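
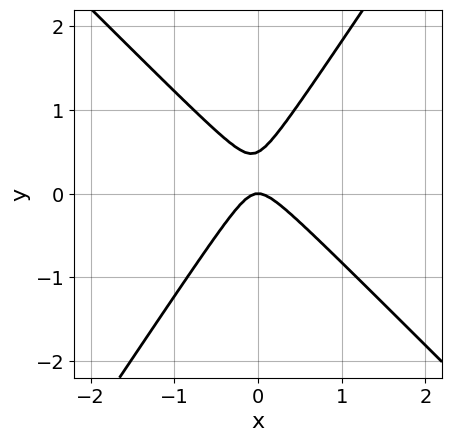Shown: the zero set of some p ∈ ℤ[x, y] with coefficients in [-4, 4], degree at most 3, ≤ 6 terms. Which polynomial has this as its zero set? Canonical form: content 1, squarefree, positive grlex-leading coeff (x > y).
3*x^2 + x*y - 2*y^2 + y

(a) Degree: no degree-1 curve has this shape, so deg p = 2.
(b) Checking where it meets the axes: it crosses the x-axis at the gridline x = 0; one y-axis crossing is at y = 0.
(c) Matching integer coefficients to the picture gives p.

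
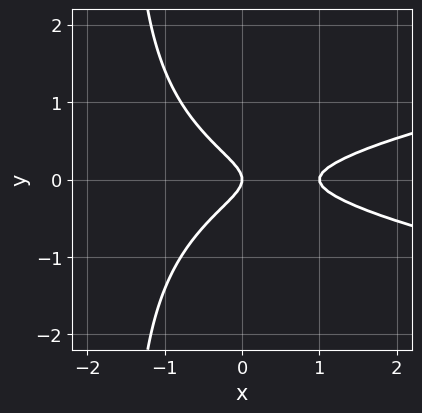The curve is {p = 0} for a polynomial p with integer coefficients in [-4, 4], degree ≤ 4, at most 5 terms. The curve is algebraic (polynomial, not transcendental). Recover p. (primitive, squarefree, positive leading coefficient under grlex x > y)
2*x*y^2 - x^2 + 3*y^2 + x

(a) deg p = 3. No degree-2 curve has this shape.
(b) Symmetries: mirror symmetry y ↦ −y ⇒ only even powers of y.
(c) Checking where it meets the axes: among the integer gridlines, it crosses the x-axis at x ∈ {0, 1}; it meets the y-axis at y = 0 (among the integer gridlines).
(d) Solving for integer coefficients yields p as stated.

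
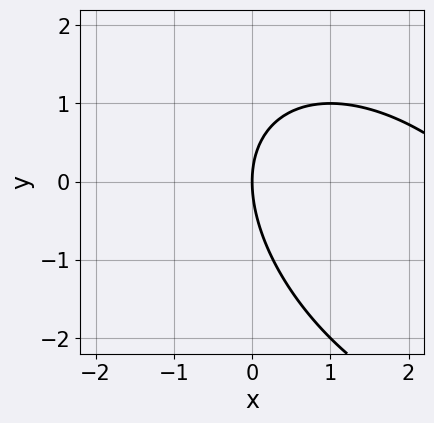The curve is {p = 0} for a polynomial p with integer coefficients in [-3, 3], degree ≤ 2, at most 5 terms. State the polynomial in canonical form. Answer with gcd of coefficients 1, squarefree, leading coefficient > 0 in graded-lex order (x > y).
x^2 + x*y + y^2 - 3*x

(a) deg p = 2. A generic line meets the curve in up to 2 points.
(b) From the visible intercepts: one x-axis crossing is at x = 0; it crosses the y-axis at the gridline y = 0.
(c) These observations pin down the coefficients.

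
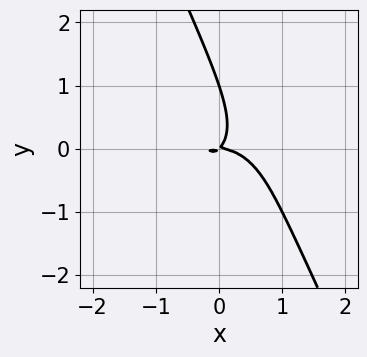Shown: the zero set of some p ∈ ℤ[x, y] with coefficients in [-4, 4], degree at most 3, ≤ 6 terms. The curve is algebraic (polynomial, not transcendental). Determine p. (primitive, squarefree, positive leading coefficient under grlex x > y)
First, the degree is 3 — a generic line meets the curve in up to 3 points.
Next, against the integer gridlines: it meets the x-axis at x = 0 (among the integer gridlines); the y-axis gridline crossings are at y ∈ {0, 1}.
Finally, solving for integer coefficients yields p as stated.

x^3 + 2*x*y^2 + y^3 + x*y - y^2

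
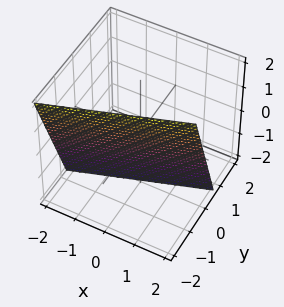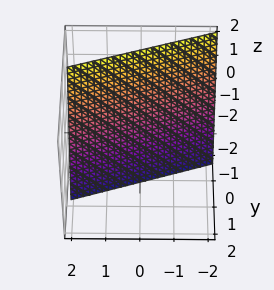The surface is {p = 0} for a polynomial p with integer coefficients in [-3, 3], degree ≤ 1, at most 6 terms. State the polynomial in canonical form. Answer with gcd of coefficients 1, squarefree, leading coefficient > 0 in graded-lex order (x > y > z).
x - 3*y - z - 2

(a) deg p = 1. Every cross-section is a straight line — this is a plane.
(b) From the visible intercepts: one x-axis crossing is at x = 2; it meets the z-axis at z = -2 (among the integer gridlines).
(c) Together with the visible shape, these determine p as stated.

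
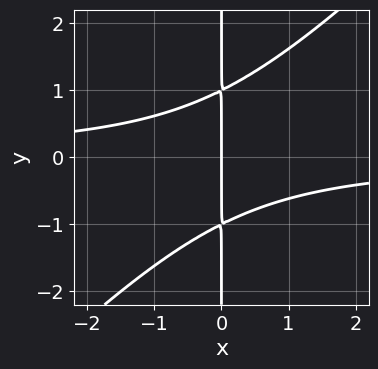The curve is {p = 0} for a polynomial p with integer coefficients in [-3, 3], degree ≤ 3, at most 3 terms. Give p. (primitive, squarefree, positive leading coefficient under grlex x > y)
(a) The degree is 3 — no degree-2 curve has this shape.
(b) From the axis intercepts and sections: the visible y-axis segment lies entirely on the curve; one x-axis crossing is at x = 0.
(c) Putting this together gives p.

x^2*y - x*y^2 + x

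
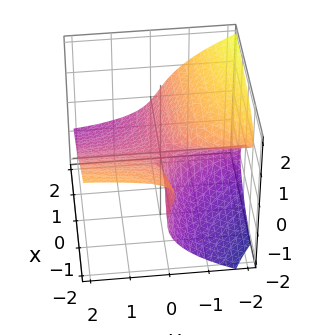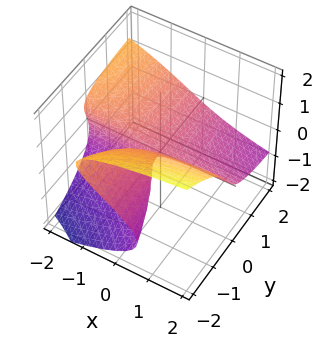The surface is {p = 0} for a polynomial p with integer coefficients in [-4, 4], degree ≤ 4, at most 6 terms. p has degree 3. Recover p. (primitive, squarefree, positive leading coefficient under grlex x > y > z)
deg p = 3.
From the visible intercepts: the visible y-axis segment lies entirely on the surface; it meets the z-axis at z = 0 (among the integer gridlines).
The integer polynomial consistent with all of this is the stated p.

2*z^3 + 2*x*y + x*z + 3*y*z + z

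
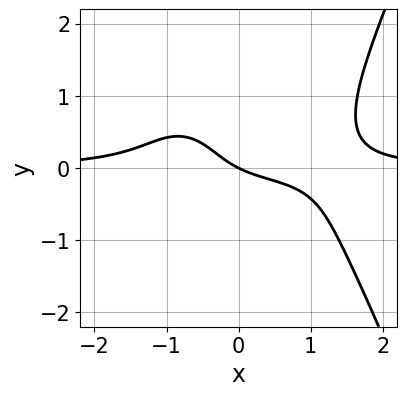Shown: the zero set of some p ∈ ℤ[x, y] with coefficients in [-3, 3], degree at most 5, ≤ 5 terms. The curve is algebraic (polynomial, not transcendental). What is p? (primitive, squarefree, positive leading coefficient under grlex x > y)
2*x^3*y - 2*y^3 - 2*x*y - x - 2*y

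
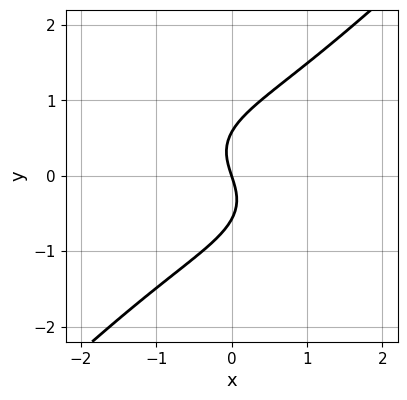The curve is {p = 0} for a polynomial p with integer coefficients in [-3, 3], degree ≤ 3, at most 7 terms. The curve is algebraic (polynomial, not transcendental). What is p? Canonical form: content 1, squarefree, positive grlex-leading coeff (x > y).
(a) Degree: a generic line meets the curve in up to 3 points, so deg p = 3.
(b) Against the integer gridlines: it crosses the y-axis at the gridline y = 0; one x-axis crossing is at x = 0.
(c) The integer polynomial consistent with all of this is the stated p.

x^3 + 2*x*y^2 - 3*y^3 + 3*x + y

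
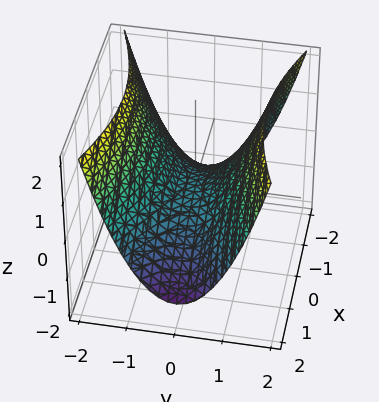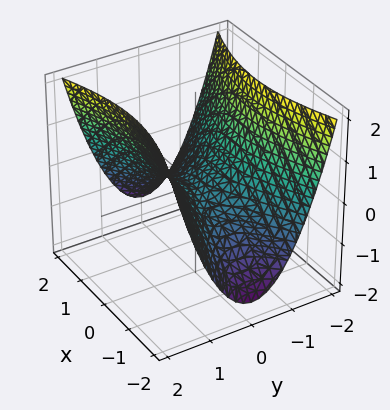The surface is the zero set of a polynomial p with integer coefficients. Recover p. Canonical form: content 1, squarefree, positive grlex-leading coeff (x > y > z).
First, degree: a hyperbolic paraboloid; a quadric, so deg p = 2.
Next, symmetries: it's symmetric under x → −x, forcing even powers of x; the y ↦ −y reflection is a symmetry, so y appears only in even powers.
Then, checking where it meets the axes: it crosses the z-axis at the gridline z = 0; it meets the x-axis at x = 0 (among the integer gridlines); it meets the y-axis at y = 0 (among the integer gridlines).
Finally, the integer polynomial consistent with all of this is the stated p.

x^2 - 3*y^2 + 3*z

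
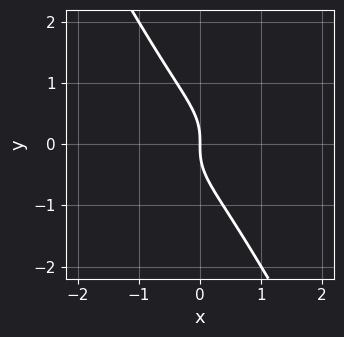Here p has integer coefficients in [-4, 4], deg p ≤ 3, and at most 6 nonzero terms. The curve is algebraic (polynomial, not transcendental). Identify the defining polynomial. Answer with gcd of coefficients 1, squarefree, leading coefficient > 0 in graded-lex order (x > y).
2*x^3 + 3*x*y^2 + 2*y^3 + 2*x

Degree: no degree-2 curve has this shape, so deg p = 3.
Against the integer gridlines: it meets the y-axis at y = 0 (among the integer gridlines); it crosses the x-axis at the gridline x = 0.
Matching integer coefficients to the picture gives p.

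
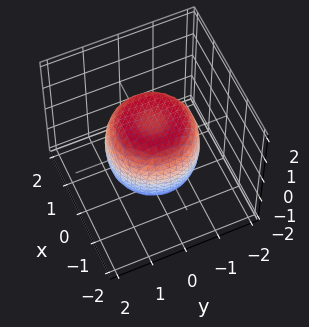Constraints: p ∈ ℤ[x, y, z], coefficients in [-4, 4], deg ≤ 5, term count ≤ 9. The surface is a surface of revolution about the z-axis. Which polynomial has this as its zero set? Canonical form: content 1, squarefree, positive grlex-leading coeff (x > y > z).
x^4 + 2*x^2*y^2 + y^4 - x^2 - y^2 + z^2 - 1

The degree is 4 — no degree-3 surface has this shape.
By symmetry, every cross-section ⟂ z is a circle, so x, y appear only via x² + y².
Reading off the gridlines: a circular section at z = 0 has radius between 1 and 2; among the integer gridlines, it crosses the z-axis at z ∈ {-1, 1}.
The integer polynomial consistent with all of this is the stated p.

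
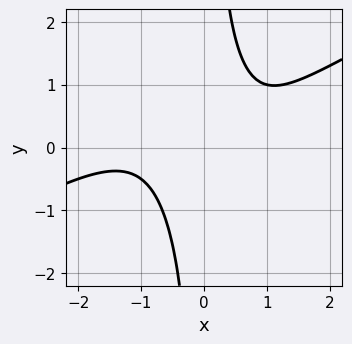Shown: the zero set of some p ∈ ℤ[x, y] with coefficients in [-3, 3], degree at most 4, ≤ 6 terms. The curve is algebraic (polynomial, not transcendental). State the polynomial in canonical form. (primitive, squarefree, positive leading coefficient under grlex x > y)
First, deg p = 4.
Next, from the visible intercepts: it misses every integer gridline on the x-axis; it misses every integer gridline on the y-axis.
Finally, assembling these constraints gives the stated polynomial.

x^4 - 2*x^3*y + x^3 - 2*x*y + 2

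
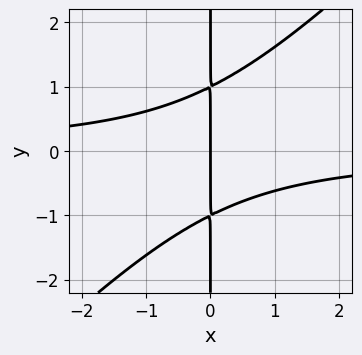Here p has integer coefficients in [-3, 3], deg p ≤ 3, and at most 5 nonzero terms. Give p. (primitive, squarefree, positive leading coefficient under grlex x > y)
The degree is 3 — a generic line meets the curve in up to 3 points.
From the axis intercepts and sections: it crosses the x-axis at the gridline x = 0; the visible y-axis segment lies entirely on the curve.
Assembling these constraints gives the stated polynomial.

x^2*y - x*y^2 + x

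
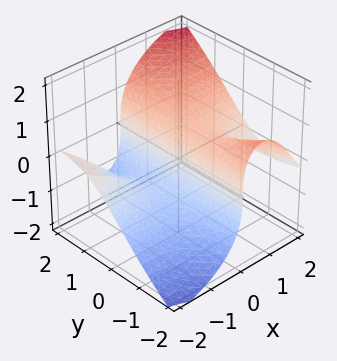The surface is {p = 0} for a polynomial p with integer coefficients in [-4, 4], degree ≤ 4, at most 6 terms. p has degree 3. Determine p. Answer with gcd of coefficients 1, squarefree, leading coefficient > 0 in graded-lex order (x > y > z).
3*x^2*y - 3*x^2*z + 2*x*y^2 - 2*z^3 + 3*x

(a) Degree: the shape is more complex than any degree-2 surface, so deg p = 3.
(b) Reading off the gridlines: every point of the y-axis in the box is on the surface; it meets the z-axis at z = 0 (among the integer gridlines); one x-axis crossing is at x = 0.
(c) Putting this together gives p.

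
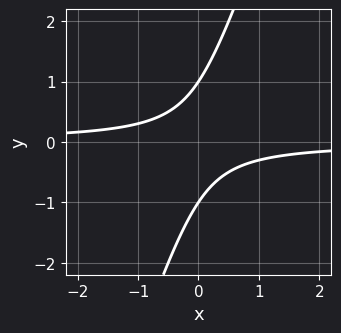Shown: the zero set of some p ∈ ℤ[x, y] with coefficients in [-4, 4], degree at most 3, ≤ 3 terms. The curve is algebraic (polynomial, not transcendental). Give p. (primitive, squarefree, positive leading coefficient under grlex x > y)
3*x*y - y^2 + 1

(a) The degree is 2 — no degree-1 curve has this shape.
(b) Against the integer gridlines: the curve avoids every integer x-axis point in the box; the y-axis gridline crossings are at y ∈ {-1, 1}.
(c) Matching integer coefficients to the picture gives p.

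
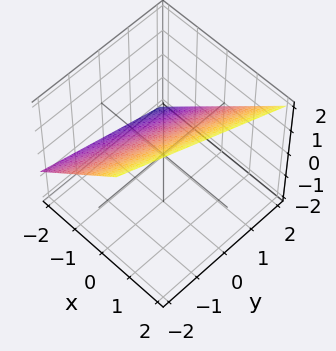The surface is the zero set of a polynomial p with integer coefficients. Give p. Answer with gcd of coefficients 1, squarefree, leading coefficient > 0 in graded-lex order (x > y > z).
Degree: the surface is flat (a plane), so deg p = 1.
Checking where it meets the axes: one y-axis crossing is at y = 2.
Putting this together gives p.

3*x - y - 3*z + 2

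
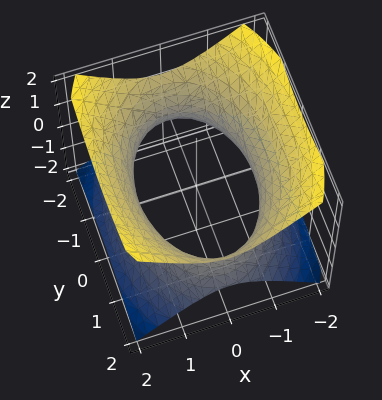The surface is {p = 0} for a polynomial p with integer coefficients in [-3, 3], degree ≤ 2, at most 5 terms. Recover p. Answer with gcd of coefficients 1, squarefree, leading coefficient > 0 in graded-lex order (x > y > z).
2*x^2 + y^2 - 2*z^2 - 3

Degree: one connected sheet with a waist; a quadric, so deg p = 2.
Symmetries: mirror symmetry y ↦ −y ⇒ only even powers of y; it's symmetric under x → −x, forcing even powers of x; mirror symmetry z ↦ −z ⇒ only even powers of z.
Checking where it meets the axes: no z-intercept at any integer in the box.
The integer polynomial consistent with all of this is the stated p.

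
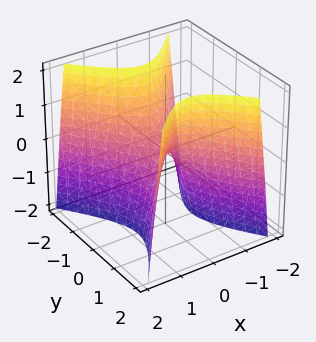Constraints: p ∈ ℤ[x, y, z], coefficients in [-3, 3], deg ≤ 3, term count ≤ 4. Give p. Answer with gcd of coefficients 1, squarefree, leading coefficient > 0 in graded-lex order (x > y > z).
3*x^2 - 2*y^2 + z

First, degree: a hyperbolic paraboloid; a quadric, so deg p = 2.
Then, symmetries: it's symmetric under x → −x, forcing even powers of x; the y ↦ −y reflection is a symmetry, so y appears only in even powers.
Then, against the integer gridlines: it meets the y-axis at y = 0 (among the integer gridlines); one z-axis crossing is at z = 0; it meets the x-axis at x = 0 (among the integer gridlines).
Finally, together with the visible shape, these determine p as stated.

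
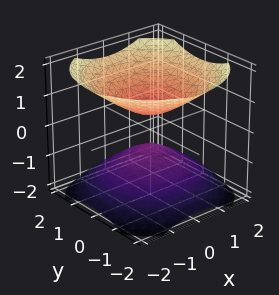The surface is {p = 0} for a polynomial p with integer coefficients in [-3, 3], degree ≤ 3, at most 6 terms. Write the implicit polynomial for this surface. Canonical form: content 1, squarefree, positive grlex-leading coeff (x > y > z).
I count 2 distinct pieces. Treating them together as one polynomial.
The degree is 2 — two sheets facing apart; a quadric.
Symmetries: it's symmetric under z → −z, forcing even powers of z; every cross-section ⟂ z is a circle, so x, y appear only via x² + y².
Reading off the gridlines: the surface avoids every integer x-axis point in the box; a circular section at z = -1 has radius exactly 1; the surface avoids every integer y-axis point in the box.
The integer polynomial consistent with all of this is the stated p.

2*x^2 + 2*y^2 - 3*z^2 + 1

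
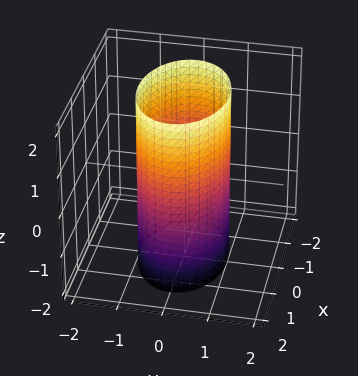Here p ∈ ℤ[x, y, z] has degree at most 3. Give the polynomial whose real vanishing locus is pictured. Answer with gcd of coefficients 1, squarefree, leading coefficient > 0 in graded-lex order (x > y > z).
x^2 + 2*y^2 - 2

First, degree: constant cross-section along one axis; a quadric, so deg p = 2.
Then, symmetries: mirror symmetry x ↦ −x ⇒ only even powers of x; the z ↦ −z reflection is a symmetry, so z appears only in even powers; mirror symmetry y ↦ −y ⇒ only even powers of y.
Next, observable constraints: the surface avoids every integer z-axis point in the box; the y-axis gridline crossings are at y ∈ {-1, 1}.
Finally, these observations pin down the coefficients.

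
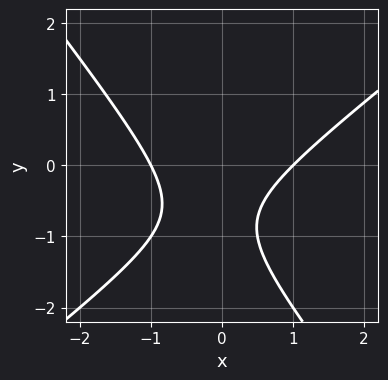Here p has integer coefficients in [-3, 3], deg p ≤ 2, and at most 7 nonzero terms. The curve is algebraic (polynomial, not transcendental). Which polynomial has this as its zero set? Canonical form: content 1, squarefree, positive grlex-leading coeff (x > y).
1. The degree is 2 — the shape is more complex than any degree-1 curve.
2. From the axis intercepts and sections: the x-axis gridline crossings are at x ∈ {-1, 1}; no y-intercept at any integer in the box.
3. The integer polynomial consistent with all of this is the stated p.

2*x^2 - x*y - 2*y^2 - 3*y - 2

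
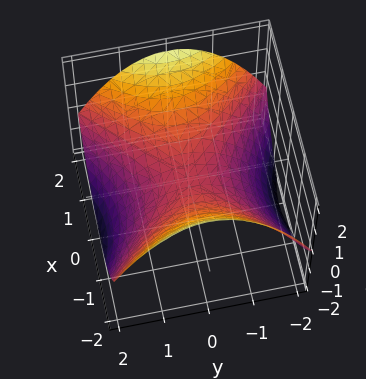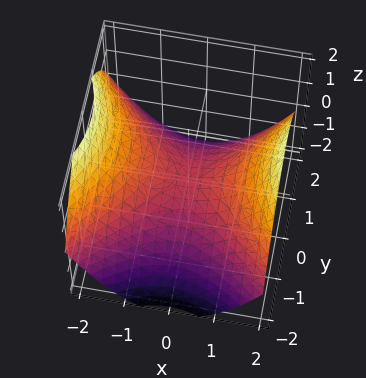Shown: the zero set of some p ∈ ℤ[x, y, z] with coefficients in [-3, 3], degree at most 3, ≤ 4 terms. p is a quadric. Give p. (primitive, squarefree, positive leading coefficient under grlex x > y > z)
x^2 - y^2 - 2*z

1. Degree: a hyperbolic paraboloid; a quadric, so deg p = 2.
2. Symmetries: mirror symmetry x ↦ −x ⇒ only even powers of x; the y ↦ −y reflection is a symmetry, so y appears only in even powers.
3. Against the integer gridlines: it crosses the x-axis at the gridline x = 0; it crosses the y-axis at the gridline y = 0; it meets the z-axis at z = 0 (among the integer gridlines).
4. These observations pin down the coefficients.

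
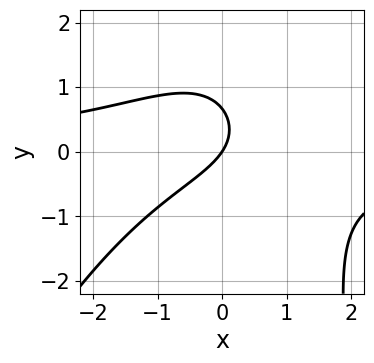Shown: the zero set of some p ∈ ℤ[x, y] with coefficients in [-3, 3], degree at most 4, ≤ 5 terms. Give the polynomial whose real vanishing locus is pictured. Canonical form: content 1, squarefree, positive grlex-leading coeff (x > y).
2*x^2*y - x*y^2 + 3*y^2 + 3*x - 2*y

deg p = 3.
Observable constraints: it crosses the x-axis at the gridline x = 0; it crosses the y-axis at the gridline y = 0.
These observations pin down the coefficients.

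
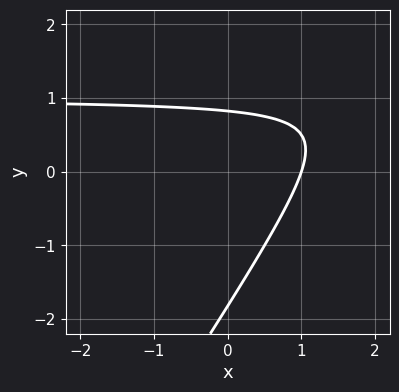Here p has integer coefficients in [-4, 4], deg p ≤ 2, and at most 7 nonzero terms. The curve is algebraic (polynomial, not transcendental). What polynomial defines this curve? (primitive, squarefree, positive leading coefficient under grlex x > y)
3*x*y - 2*y^2 - 3*x - 2*y + 3

1. Degree: the shape is more complex than any degree-1 curve, so deg p = 2.
2. Reading off the gridlines: it crosses the x-axis at the gridline x = 1.
3. These observations pin down the coefficients.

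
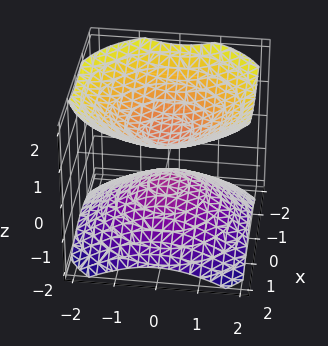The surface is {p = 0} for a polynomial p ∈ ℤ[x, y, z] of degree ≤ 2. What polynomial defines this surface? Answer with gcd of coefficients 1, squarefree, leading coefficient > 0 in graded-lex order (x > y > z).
2*x^2 + 2*y^2 - 3*z^2 + 1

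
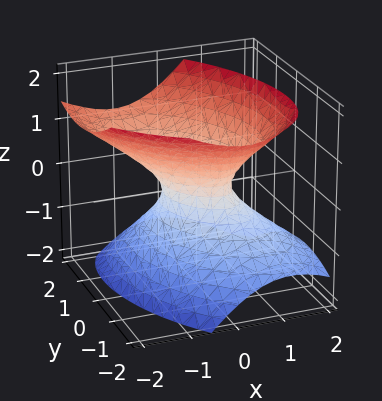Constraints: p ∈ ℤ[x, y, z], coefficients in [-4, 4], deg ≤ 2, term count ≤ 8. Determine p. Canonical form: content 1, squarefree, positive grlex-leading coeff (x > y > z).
3*x^2 + 2*x*y + 2*x*z + 2*y^2 - 3*z^2 - 1

First, the degree is 2 — no degree-1 surface has this shape.
Then, checking where it meets the axes: it misses every integer gridline on the z-axis.
Finally, putting this together gives p.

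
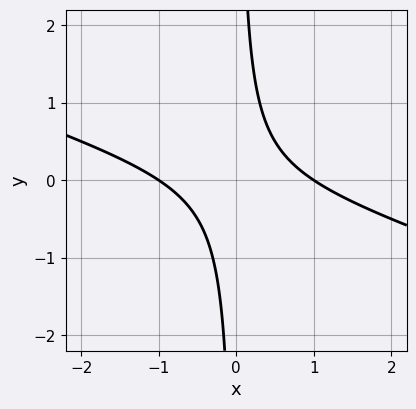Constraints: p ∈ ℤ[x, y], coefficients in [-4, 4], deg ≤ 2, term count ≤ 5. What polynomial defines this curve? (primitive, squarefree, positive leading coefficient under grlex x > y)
1. deg p = 2. The shape is more complex than any degree-1 curve.
2. From the visible intercepts: the x-axis gridline crossings are at x ∈ {-1, 1}; it misses every integer gridline on the y-axis.
3. Solving for integer coefficients yields p as stated.

x^2 + 3*x*y - 1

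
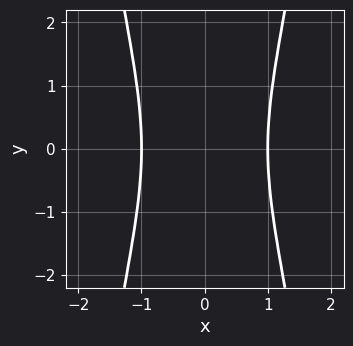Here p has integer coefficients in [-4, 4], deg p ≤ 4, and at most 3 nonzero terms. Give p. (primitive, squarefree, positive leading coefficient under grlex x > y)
Degree: a generic line meets the curve in up to 4 points, so deg p = 4.
Symmetries: the x ↦ −x reflection is a symmetry, so x appears only in even powers; mirror symmetry y ↦ −y ⇒ only even powers of y.
From the visible intercepts: the curve avoids every integer y-axis point in the box; among the integer gridlines, it crosses the x-axis at x ∈ {-1, 1}.
The integer polynomial consistent with all of this is the stated p.

3*x^4 - y^2 - 3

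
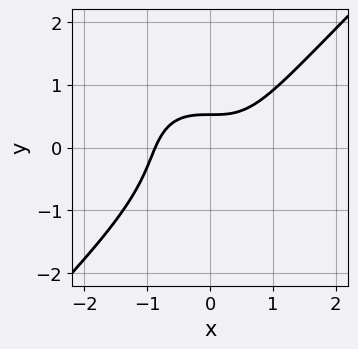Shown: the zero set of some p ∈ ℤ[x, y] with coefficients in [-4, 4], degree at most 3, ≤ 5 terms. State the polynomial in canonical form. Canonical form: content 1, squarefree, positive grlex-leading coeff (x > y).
1. Degree: a generic line meets the curve in up to 3 points, so deg p = 3.
2. Solving for integer coefficients yields p as stated.

3*x^3 - 3*y^3 - 3*y + 2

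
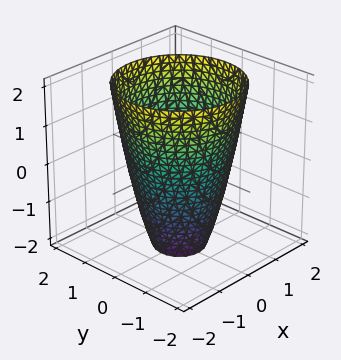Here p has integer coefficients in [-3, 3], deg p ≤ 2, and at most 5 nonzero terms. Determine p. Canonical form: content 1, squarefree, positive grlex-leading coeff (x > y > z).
2*x^2 + 2*y^2 - z - 3

First, deg p = 2.
Then, symmetry: the surface is invariant under rotation about z: p = q(x² + y², z).
Next, from the axis intercepts and sections: a circular section at z = 1 has radius between 1 and 2; it misses every integer gridline on the z-axis.
Finally, these observations pin down the coefficients.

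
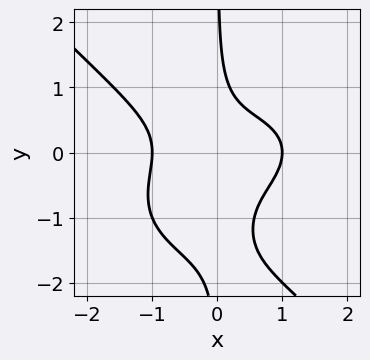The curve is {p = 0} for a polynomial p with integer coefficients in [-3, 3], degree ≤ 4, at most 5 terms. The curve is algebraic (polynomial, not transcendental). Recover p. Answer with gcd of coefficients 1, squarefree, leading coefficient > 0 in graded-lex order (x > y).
x^4 + x^2*y^2 + 2*x*y^3 + 3*x*y^2 - 1

1. deg p = 4.
2. Reading off the gridlines: the curve avoids every integer y-axis point in the box; among the integer gridlines, it crosses the x-axis at x ∈ {-1, 1}.
3. Matching integer coefficients to the picture gives p.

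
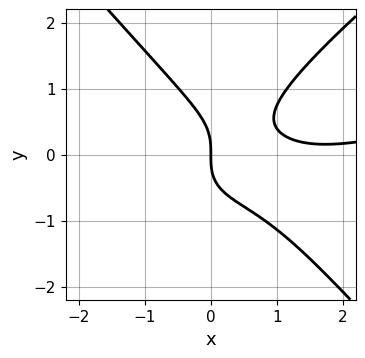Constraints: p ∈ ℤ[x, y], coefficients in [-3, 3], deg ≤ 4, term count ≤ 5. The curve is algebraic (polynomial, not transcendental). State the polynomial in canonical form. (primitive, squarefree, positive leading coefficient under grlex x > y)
x^3 - 3*x^2*y + 3*y^3 - 3*x^2 + 3*x

First, the degree is 3 — a generic line meets the curve in up to 3 points.
Next, from the visible intercepts: it meets the x-axis at x = 0 (among the integer gridlines); one y-axis crossing is at y = 0.
Finally, matching integer coefficients to the picture gives p.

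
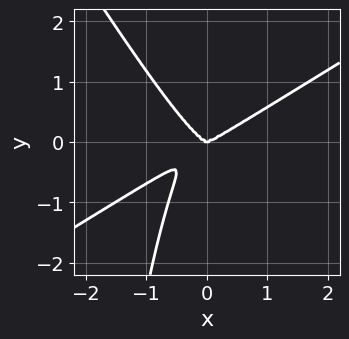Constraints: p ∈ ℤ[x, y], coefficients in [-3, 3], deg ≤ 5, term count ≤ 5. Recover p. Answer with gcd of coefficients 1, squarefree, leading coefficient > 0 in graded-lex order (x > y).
1. deg p = 4.
2. Observable constraints: it meets the y-axis at y = 0 (among the integer gridlines); it meets the x-axis at x = 0 (among the integer gridlines).
3. These observations pin down the coefficients.

2*x^4 - 2*x^3*y - 2*x^2*y^2 - y^3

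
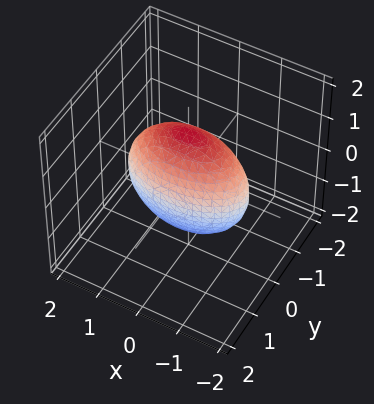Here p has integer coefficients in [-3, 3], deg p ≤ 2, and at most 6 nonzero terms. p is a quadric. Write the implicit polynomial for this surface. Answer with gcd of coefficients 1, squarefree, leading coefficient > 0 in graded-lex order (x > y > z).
First, deg p = 2.
Next, symmetries: it's symmetric under z → −z, forcing even powers of z; mirror symmetry x ↦ −x ⇒ only even powers of x; the y ↦ −y reflection is a symmetry, so y appears only in even powers.
Finally, fitting integer coefficients to these (and the overall shape) gives p.

x^2 + 3*y^2 + z^2 - 2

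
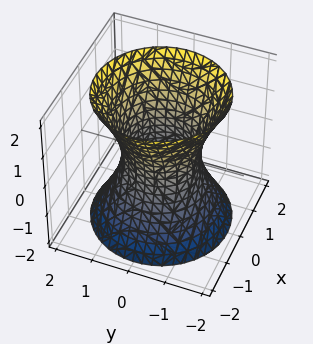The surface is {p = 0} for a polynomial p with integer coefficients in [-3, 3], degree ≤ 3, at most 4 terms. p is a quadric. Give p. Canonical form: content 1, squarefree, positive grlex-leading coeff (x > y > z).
2*x^2 + 2*y^2 - z^2 - 2

1. deg p = 2.
2. Symmetries: it's symmetric under z → −z, forcing even powers of z; rotational symmetry about the z-axis ⇒ p depends on x, y only through x² + y².
3. From the axis intercepts and sections: the y-axis gridline crossings are at y ∈ {-1, 1}; the surface avoids every integer z-axis point in the box; the x-axis gridline crossings are at x ∈ {-1, 1}; a circular section at z = 1 has radius between 1 and 2.
4. Assembling these constraints gives the stated polynomial.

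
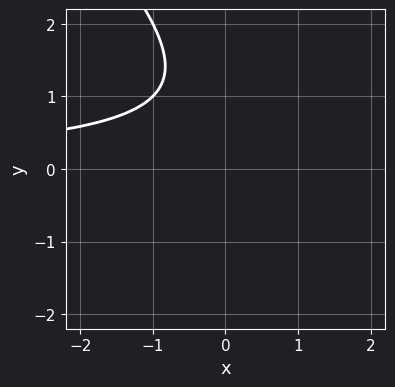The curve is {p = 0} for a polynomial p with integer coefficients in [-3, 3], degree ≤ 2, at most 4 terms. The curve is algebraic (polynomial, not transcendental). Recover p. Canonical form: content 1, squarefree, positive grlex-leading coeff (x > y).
(a) deg p = 2. A generic line meets the curve in up to 2 points.
(b) Reading off the gridlines: it misses every integer gridline on the x-axis; the curve avoids every integer y-axis point in the box.
(c) Putting this together gives p.

x*y + y^2 - 2*y + 2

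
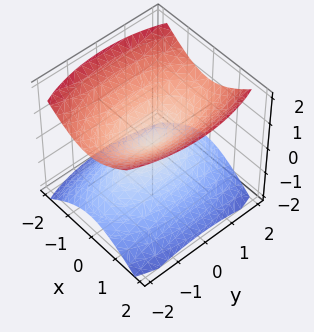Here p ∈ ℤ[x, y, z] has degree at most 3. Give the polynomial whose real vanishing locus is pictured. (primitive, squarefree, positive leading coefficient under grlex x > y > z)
3*x^2 + y^2 - 3*z^2

The picture has 2 separate pieces. They look like related sheets of one shape, so recover p as a whole.
deg p = 2. Two nappes meeting at a single point; a quadric.
Symmetries: mirror symmetry z ↦ −z ⇒ only even powers of z; the y ↦ −y reflection is a symmetry, so y appears only in even powers; the x ↦ −x reflection is a symmetry, so x appears only in even powers.
Against the integer gridlines: it crosses the z-axis at the gridline z = 0; it crosses the x-axis at the gridline x = 0; it meets the y-axis at y = 0 (among the integer gridlines).
The integer polynomial consistent with all of this is the stated p.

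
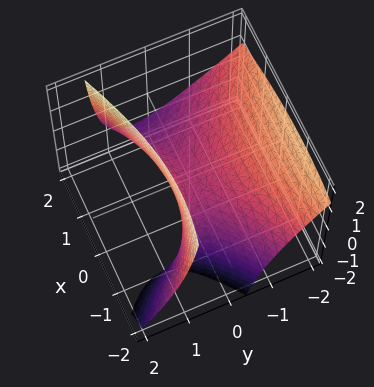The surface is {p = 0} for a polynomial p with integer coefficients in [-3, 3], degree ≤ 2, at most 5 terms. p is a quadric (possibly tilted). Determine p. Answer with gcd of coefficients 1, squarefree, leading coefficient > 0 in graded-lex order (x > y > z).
x^2 + x*z - 3*y^2 - 3*y*z + 3*z

deg p = 2. No degree-1 surface has this shape.
From the visible intercepts: it meets the y-axis at y = 0 (among the integer gridlines); it crosses the z-axis at the gridline z = 0.
These observations pin down the coefficients.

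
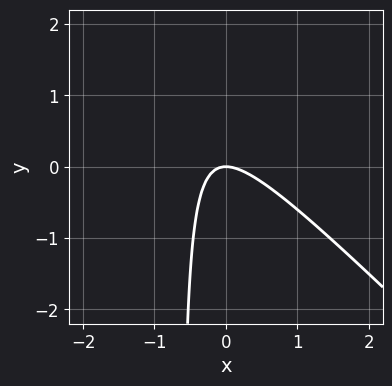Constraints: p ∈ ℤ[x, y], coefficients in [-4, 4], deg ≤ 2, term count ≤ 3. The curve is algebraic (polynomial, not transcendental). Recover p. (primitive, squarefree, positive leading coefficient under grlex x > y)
First, the degree is 2 — the shape is more complex than any degree-1 curve.
Next, reading off the gridlines: it crosses the x-axis at the gridline x = 0; it meets the y-axis at y = 0 (among the integer gridlines).
Finally, fitting integer coefficients to these (and the overall shape) gives p.

3*x^2 + 3*x*y + 2*y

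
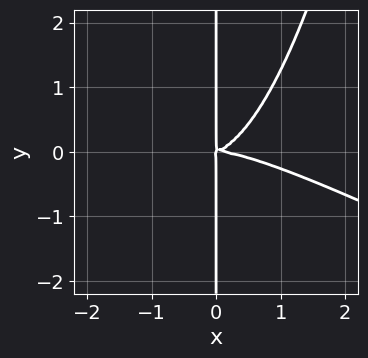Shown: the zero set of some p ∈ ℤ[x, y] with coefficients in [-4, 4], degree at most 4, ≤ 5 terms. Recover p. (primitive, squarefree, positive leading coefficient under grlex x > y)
(a) The degree is 4 — no degree-3 curve has this shape.
(b) Against the integer gridlines: every point of the y-axis in the box is on the curve.
(c) Together with the visible shape, these determine p as stated.

x^4 + 2*x^3*y + x^2*y - 3*x*y^2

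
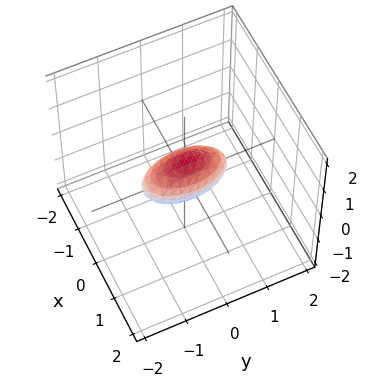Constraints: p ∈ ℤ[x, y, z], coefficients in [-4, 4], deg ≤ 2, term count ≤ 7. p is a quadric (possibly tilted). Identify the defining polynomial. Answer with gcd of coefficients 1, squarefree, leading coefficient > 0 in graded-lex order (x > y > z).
3*x^2 - x*z + y^2 + 2*z^2 - 1

deg p = 2.
Observable constraints: among the integer gridlines, it crosses the y-axis at y ∈ {-1, 1}.
Together with the visible shape, these determine p as stated.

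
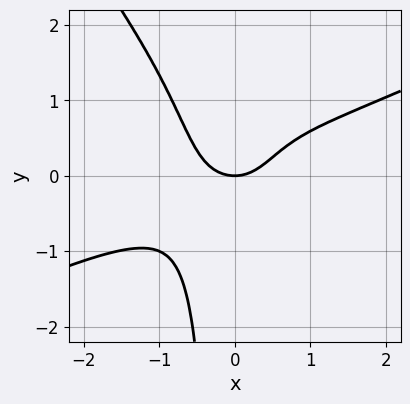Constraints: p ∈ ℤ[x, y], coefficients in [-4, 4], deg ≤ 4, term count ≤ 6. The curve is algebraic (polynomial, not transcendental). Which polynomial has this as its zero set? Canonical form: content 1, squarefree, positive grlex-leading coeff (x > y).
2*x^4 - 3*x^3*y - 3*x^2*y^2 + 2*x^2 - 2*y

1. Degree: no degree-3 curve has this shape, so deg p = 4.
2. Reading off the gridlines: one y-axis crossing is at y = 0; it crosses the x-axis at the gridline x = 0.
3. These observations pin down the coefficients.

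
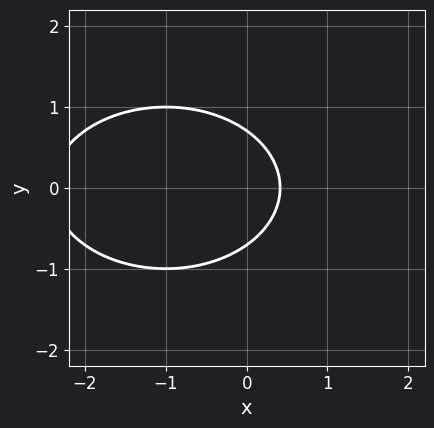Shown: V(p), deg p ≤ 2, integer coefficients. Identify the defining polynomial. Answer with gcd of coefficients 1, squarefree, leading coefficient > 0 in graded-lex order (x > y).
x^2 + 2*y^2 + 2*x - 1

First, deg p = 2.
Then, symmetries: it's symmetric under y → −y, forcing even powers of y.
Finally, together with the visible shape, these determine p as stated.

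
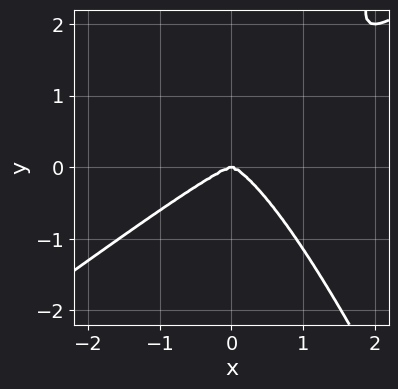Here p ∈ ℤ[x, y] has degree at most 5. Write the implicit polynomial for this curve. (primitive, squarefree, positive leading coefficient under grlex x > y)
2*x^4 - 2*x^3*y - x^2*y^2 + 2*y^3

Degree: no degree-3 curve has this shape, so deg p = 4.
From the visible intercepts: it crosses the y-axis at the gridline y = 0; it meets the x-axis at x = 0 (among the integer gridlines).
These observations pin down the coefficients.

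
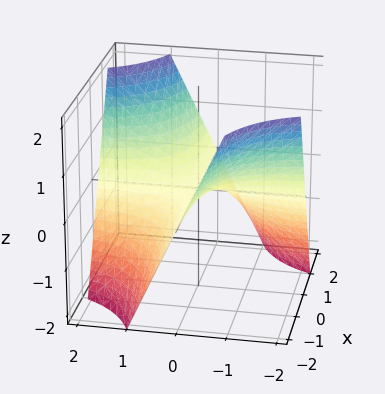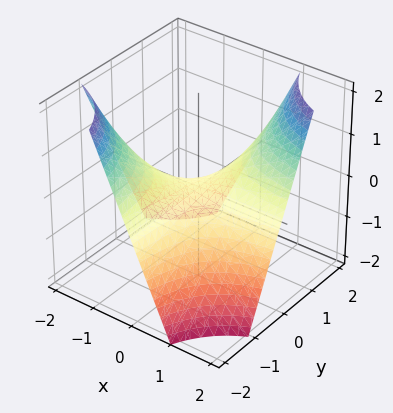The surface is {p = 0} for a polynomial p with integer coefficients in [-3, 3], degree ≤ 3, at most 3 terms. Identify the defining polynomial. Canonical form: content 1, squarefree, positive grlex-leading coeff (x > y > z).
(a) The degree is 2 — a hyperbolic paraboloid; a quadric.
(b) Observable constraints: the visible y-axis segment lies entirely on the surface; the visible x-axis segment lies entirely on the surface; it meets the z-axis at z = 0 (among the integer gridlines).
(c) Fitting integer coefficients to these (and the overall shape) gives p.

x*y - z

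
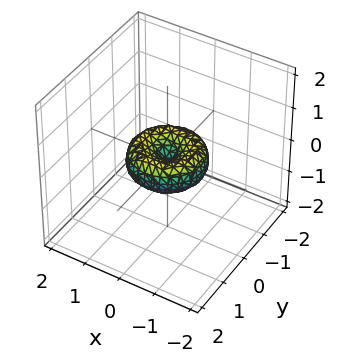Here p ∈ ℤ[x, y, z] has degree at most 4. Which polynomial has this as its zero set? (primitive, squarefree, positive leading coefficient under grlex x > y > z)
2*x^4 + 4*x^2*y^2 + 2*y^4 - 2*x^2 - 2*y^2 + 3*z^2

1. The degree is 4 — a generic line meets the surface in up to 4 points.
2. Symmetries: every cross-section ⟂ z is a circle, so x, y appear only via x² + y².
3. From the axis intercepts and sections: a circular section at z = 0 has radius exactly 1; it meets the z-axis at z = 0 (among the integer gridlines); the x-axis gridline crossings are at x ∈ {-1, 0, 1}; among the integer gridlines, it crosses the y-axis at y ∈ {-1, 0, 1}.
4. Solving for integer coefficients yields p as stated.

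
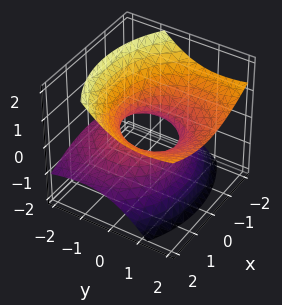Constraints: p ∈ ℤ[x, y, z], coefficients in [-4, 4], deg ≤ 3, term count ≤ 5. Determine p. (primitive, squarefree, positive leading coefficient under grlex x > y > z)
Degree: the shape is more complex than any degree-1 surface, so deg p = 2.
Observable constraints: the y-axis gridline crossings are at y ∈ {-1, 1}; no z-intercept at any integer in the box.
These observations pin down the coefficients. Check: (1, 0, 0) on the x-axis lies on the surface, and p(1, 0, 0) = 0. ✓

x^2 + y^2 - 2*y*z - 2*z^2 - 1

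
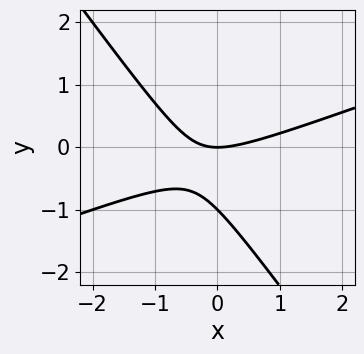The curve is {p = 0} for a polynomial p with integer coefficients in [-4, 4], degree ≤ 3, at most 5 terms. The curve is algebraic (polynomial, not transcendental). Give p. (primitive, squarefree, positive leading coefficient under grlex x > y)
x^2 - 2*x*y - 2*y^2 - 2*y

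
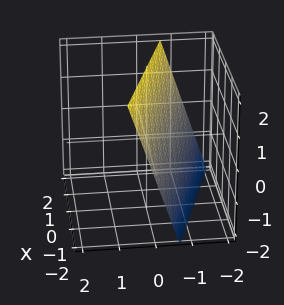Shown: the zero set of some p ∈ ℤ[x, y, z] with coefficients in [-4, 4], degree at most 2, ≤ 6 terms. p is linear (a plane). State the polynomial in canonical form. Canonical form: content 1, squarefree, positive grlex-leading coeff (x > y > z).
x + 3*y - z + 2

First, deg p = 1. Every cross-section is a straight line — this is a plane.
Then, reading off the gridlines: it meets the z-axis at z = 2 (among the integer gridlines); it meets the x-axis at x = -2 (among the integer gridlines).
Finally, together with the visible shape, these determine p as stated.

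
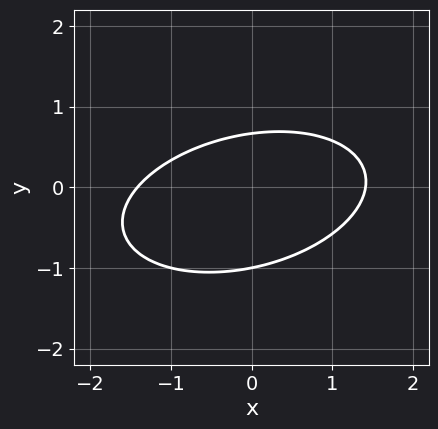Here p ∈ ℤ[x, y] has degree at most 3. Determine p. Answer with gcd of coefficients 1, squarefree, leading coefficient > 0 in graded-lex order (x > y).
x^2 - x*y + 3*y^2 + y - 2

1. Degree: the shape is more complex than any degree-1 curve, so deg p = 2.
2. Checking where it meets the axes: one y-axis crossing is at y = -1.
3. Matching integer coefficients to the picture gives p.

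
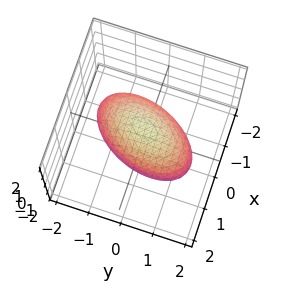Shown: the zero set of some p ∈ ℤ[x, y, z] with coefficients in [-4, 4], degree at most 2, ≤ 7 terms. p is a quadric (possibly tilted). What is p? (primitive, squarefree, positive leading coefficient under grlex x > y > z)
1. The degree is 2 — no degree-1 surface has this shape.
2. Reading off the gridlines: among the integer gridlines, it crosses the x-axis at x ∈ {-1, 1}; the z-axis gridline crossings are at z ∈ {-1, 1}.
3. Together with the visible shape, these determine p as stated.

2*x^2 - x*y + y^2 + 2*z^2 - 2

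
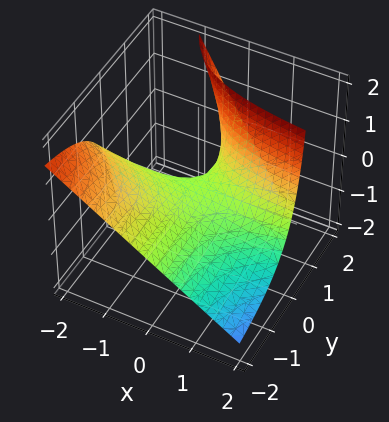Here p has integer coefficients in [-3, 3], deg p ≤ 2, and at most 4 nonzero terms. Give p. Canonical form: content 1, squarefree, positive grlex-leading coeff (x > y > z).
First, degree: a generic line meets the surface in up to 2 points, so deg p = 2.
Next, checking where it meets the axes: every point of the y-axis in the box is on the surface; it meets the z-axis at z = 0 (among the integer gridlines).
Finally, the integer polynomial consistent with all of this is the stated p.

x*y + y*z - z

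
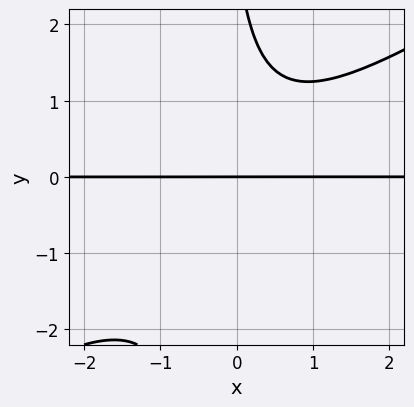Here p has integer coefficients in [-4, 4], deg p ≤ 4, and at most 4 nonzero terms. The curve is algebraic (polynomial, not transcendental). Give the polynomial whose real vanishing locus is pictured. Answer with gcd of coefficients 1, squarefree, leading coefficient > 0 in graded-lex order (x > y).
1. Degree: a generic line meets the curve in up to 3 points, so deg p = 3.
2. Checking where it meets the axes: one y-axis crossing is at y = 0; the visible x-axis segment lies entirely on the curve.
3. These observations pin down the coefficients.

2*x^2*y - 3*x*y^2 - y^2 + 3*y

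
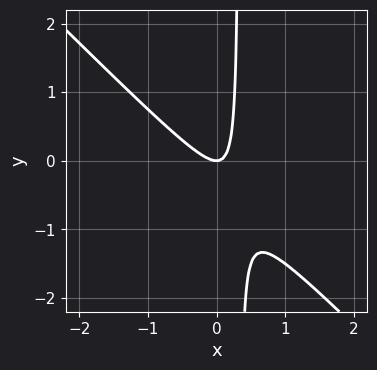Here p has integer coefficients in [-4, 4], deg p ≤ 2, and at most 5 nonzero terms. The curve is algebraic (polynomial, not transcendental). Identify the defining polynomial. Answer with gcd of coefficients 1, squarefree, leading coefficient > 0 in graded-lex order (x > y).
3*x^2 + 3*x*y - y

1. The degree is 2 — a generic line meets the curve in up to 2 points.
2. Checking where it meets the axes: it crosses the x-axis at the gridline x = 0; it crosses the y-axis at the gridline y = 0.
3. Assembling these constraints gives the stated polynomial.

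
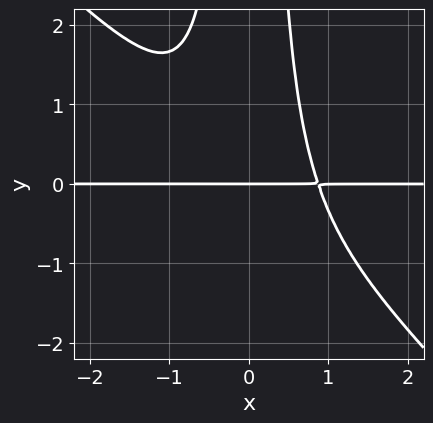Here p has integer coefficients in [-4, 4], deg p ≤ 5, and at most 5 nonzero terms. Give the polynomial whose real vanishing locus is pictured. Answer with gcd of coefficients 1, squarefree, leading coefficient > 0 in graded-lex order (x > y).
3*x^3*y + 3*x^2*y^2 - 2*y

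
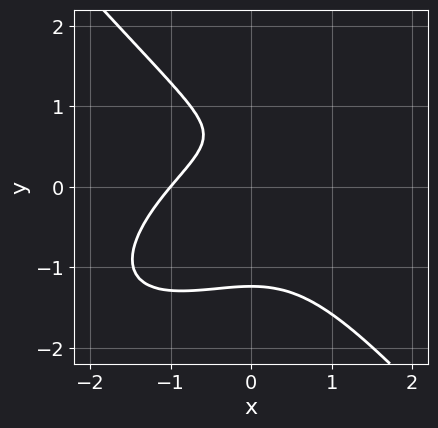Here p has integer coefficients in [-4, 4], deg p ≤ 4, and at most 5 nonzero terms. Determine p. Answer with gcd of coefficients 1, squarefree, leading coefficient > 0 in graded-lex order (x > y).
2*x^3 - 2*x^2*y + 3*y^3 - 3*y + 2

(a) deg p = 3. No degree-2 curve has this shape.
(b) Checking where it meets the axes: one x-axis crossing is at x = -1.
(c) Together with the visible shape, these determine p as stated.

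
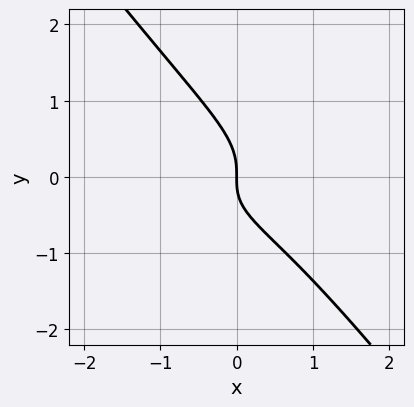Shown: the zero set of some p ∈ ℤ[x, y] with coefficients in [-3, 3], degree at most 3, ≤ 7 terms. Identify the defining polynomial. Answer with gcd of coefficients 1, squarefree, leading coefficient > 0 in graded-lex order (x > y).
x^2*y - 3*x*y^2 - 3*y^3 - x*y - 2*x

First, degree: the shape is more complex than any degree-2 curve, so deg p = 3.
Then, against the integer gridlines: it meets the y-axis at y = 0 (among the integer gridlines); it crosses the x-axis at the gridline x = 0.
Finally, together with the visible shape, these determine p as stated.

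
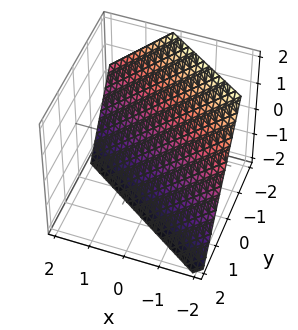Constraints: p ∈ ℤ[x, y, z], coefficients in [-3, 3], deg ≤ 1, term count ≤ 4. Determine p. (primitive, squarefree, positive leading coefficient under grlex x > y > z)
(a) The degree is 1 — the surface is flat (a plane).
(b) Observable constraints: it meets the x-axis at x = -1 (among the integer gridlines); it meets the z-axis at z = -1 (among the integer gridlines).
(c) Fitting integer coefficients to these (and the overall shape) gives p.

2*x + 3*y + 2*z + 2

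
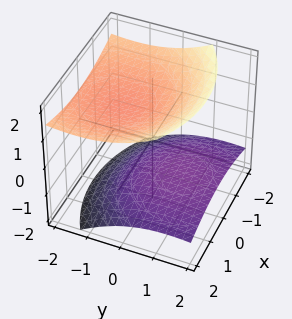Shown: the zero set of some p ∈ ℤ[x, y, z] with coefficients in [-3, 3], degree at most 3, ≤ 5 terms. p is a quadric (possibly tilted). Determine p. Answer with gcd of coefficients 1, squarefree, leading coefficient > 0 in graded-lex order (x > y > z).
x^2 + y^2 + 2*y*z - 3*z^2 + 3

(a) The picture has 2 separate pieces. Treating them together as one polynomial.
(b) The degree is 2 — no degree-1 surface has this shape.
(c) Reading off the gridlines: it misses every integer gridline on the x-axis; it misses every integer gridline on the y-axis; among the integer gridlines, it crosses the z-axis at z ∈ {-1, 1}.
(d) Fitting integer coefficients to these (and the overall shape) gives p.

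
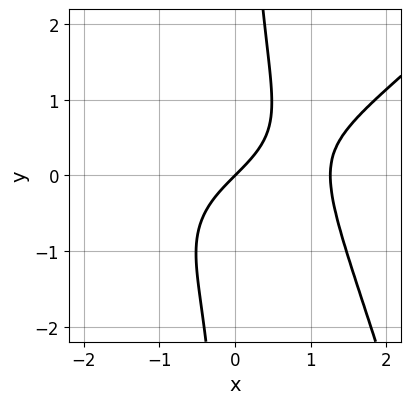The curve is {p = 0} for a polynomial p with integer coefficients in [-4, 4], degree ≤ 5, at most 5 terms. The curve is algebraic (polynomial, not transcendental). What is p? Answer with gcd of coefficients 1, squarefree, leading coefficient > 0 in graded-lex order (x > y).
x^4 - x^3*y - 2*x*y^2 - 2*x + 2*y

The degree is 4 — the shape is more complex than any degree-3 curve.
Against the integer gridlines: it meets the y-axis at y = 0 (among the integer gridlines); it crosses the x-axis at the gridline x = 0.
Putting this together gives p.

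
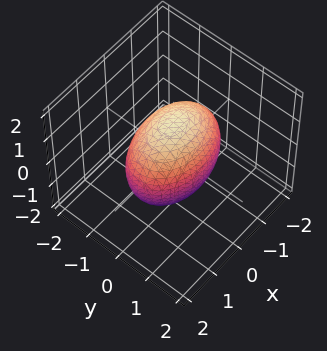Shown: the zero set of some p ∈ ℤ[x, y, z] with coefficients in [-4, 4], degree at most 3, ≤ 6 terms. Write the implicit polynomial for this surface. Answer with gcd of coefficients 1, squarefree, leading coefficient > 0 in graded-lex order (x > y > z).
x^2 + 2*y^2 + z^2 - 2

1. Degree: bounded and convex; a quadric, so deg p = 2.
2. Symmetries: it's symmetric under z → −z, forcing even powers of z; the x ↦ −x reflection is a symmetry, so x appears only in even powers; it's symmetric under y → −y, forcing even powers of y.
3. Checking where it meets the axes: the y-axis gridline crossings are at y ∈ {-1, 1}.
4. Fitting integer coefficients to these (and the overall shape) gives p.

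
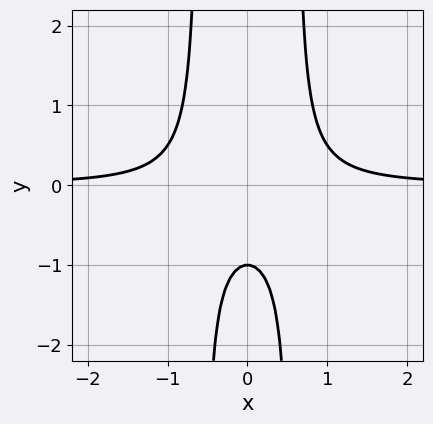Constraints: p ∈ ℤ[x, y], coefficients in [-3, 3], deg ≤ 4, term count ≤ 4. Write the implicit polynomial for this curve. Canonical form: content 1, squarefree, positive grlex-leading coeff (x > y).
3*x^2*y - y - 1

Degree: no degree-2 curve has this shape, so deg p = 3.
Symmetries: it's symmetric under x → −x, forcing even powers of x.
From the axis intercepts and sections: it meets the y-axis at y = -1 (among the integer gridlines); it misses every integer gridline on the x-axis.
Fitting integer coefficients to these (and the overall shape) gives p.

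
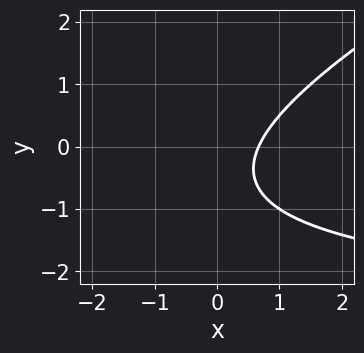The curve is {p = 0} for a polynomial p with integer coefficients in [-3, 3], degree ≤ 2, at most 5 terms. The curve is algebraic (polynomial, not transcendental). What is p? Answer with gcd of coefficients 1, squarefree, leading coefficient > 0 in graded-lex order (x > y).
x*y - 2*y^2 + 3*x - 2*y - 2

deg p = 2. A generic line meets the curve in up to 2 points.
From the visible intercepts: no y-intercept at any integer in the box.
Solving for integer coefficients yields p as stated.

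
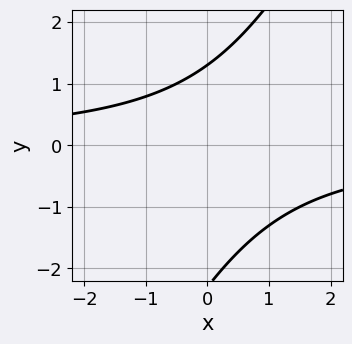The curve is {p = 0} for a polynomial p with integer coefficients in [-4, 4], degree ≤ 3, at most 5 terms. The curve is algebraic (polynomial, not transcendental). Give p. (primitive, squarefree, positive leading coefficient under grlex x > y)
2*x*y - y^2 - y + 3

1. deg p = 2.
2. Reading off the gridlines: it misses every integer gridline on the x-axis.
3. Putting this together gives p.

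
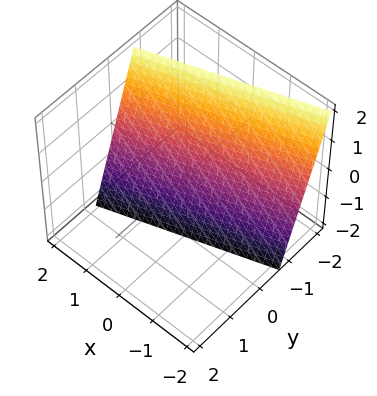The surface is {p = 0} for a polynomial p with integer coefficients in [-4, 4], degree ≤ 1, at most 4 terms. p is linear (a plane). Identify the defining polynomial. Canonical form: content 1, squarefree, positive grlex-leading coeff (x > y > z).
deg p = 1. Every cross-section is a straight line — this is a plane.
Reading off the gridlines: it meets the z-axis at z = -2 (among the integer gridlines); it meets the x-axis at x = 2 (among the integer gridlines).
These observations pin down the coefficients.

x - 3*y - z - 2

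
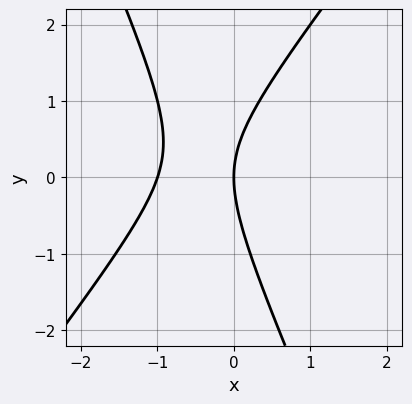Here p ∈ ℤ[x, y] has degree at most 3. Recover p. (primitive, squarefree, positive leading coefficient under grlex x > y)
(a) The degree is 2 — the shape is more complex than any degree-1 curve.
(b) Against the integer gridlines: the x-axis gridline crossings are at x ∈ {-1, 0}; it crosses the y-axis at the gridline y = 0.
(c) Together with the visible shape, these determine p as stated.

3*x^2 - x*y - y^2 + 3*x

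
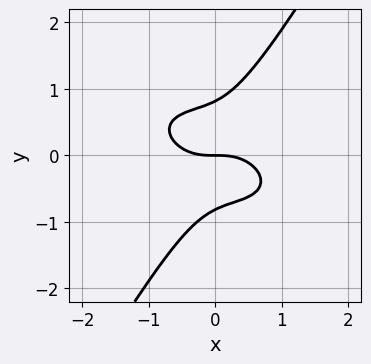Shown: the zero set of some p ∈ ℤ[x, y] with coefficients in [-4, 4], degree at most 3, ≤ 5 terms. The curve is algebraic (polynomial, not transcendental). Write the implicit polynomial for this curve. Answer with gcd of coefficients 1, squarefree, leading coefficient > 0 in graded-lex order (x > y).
2*x^3 + 2*x^2*y + 3*x*y^2 - 3*y^3 + 2*y

1. The degree is 3 — no degree-2 curve has this shape.
2. Reading off the gridlines: one y-axis crossing is at y = 0; one x-axis crossing is at x = 0.
3. Assembling these constraints gives the stated polynomial.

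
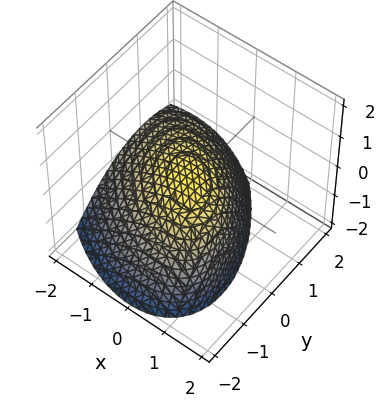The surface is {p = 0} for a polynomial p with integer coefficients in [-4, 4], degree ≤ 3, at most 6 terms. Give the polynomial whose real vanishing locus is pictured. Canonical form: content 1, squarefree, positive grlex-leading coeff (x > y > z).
x^2 + x*y - x*z + y^2 + 2*z

deg p = 2. The shape is more complex than any degree-1 surface.
Reading off the gridlines: it meets the y-axis at y = 0 (among the integer gridlines); it crosses the z-axis at the gridline z = 0; it crosses the x-axis at the gridline x = 0.
The integer polynomial consistent with all of this is the stated p.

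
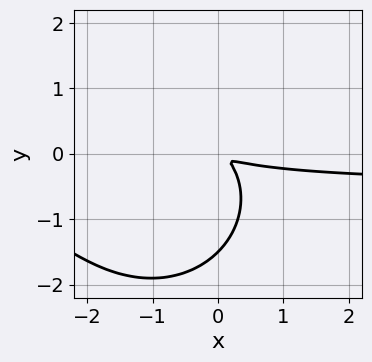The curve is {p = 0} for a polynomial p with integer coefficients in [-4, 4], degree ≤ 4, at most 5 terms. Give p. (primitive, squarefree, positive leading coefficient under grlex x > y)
(a) The degree is 3 — the shape is more complex than any degree-2 curve.
(b) The integer polynomial consistent with all of this is the stated p.

2*x^2*y + 2*y^3 + x^2 + 3*x*y + 3*y^2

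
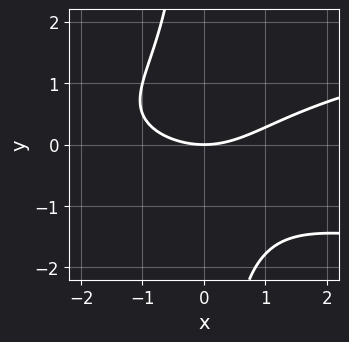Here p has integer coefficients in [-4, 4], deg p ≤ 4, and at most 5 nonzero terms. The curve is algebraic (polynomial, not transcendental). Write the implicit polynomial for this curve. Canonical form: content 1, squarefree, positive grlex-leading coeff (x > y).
2*x*y^2 - x^2 + 3*y

The degree is 3 — a generic line meets the curve in up to 3 points.
Against the integer gridlines: it meets the x-axis at x = 0 (among the integer gridlines); it meets the y-axis at y = 0 (among the integer gridlines).
The integer polynomial consistent with all of this is the stated p.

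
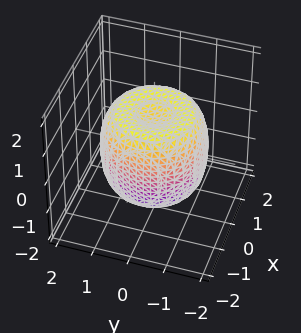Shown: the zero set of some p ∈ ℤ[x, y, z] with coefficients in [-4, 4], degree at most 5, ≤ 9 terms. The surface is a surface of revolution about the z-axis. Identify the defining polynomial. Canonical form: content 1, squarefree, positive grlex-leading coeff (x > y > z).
Degree: no degree-3 surface has this shape, so deg p = 4.
Symmetries: rotational symmetry about the z-axis ⇒ p depends on x, y only through x² + y².
From the visible intercepts: among the integer gridlines, it crosses the z-axis at z ∈ {-1, 1}; a circular section at z = -1 has radius between 1 and 2.
Solving for integer coefficients yields p as stated.

2*x^4 + 4*x^2*y^2 + 2*y^4 - 3*x^2 - 3*y^2 + 2*z^2 - 2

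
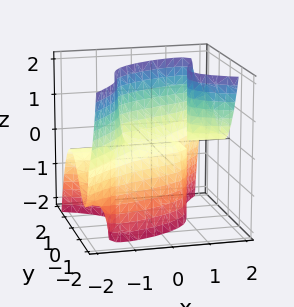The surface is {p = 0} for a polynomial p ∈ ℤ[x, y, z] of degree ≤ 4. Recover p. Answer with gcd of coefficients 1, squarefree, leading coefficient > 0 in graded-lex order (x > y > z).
2*x^2*z - 3*x*y^2 - x*y*z + 3*y^3 - 2*z

First, deg p = 3. A generic line meets the surface in up to 3 points.
Next, from the axis intercepts and sections: every point of the x-axis in the box is on the surface; one z-axis crossing is at z = 0; it crosses the y-axis at the gridline y = 0.
Finally, these observations pin down the coefficients.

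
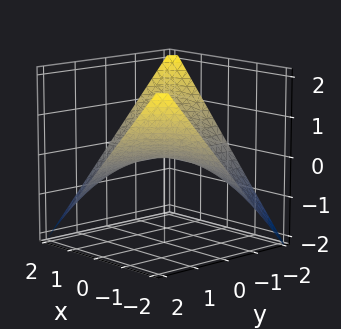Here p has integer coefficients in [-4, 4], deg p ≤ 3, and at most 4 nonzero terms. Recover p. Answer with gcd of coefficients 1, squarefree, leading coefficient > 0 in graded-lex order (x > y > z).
1. deg p = 2. A saddle surface; a quadric.
2. From the visible intercepts: every point of the y-axis in the box is on the surface; one z-axis crossing is at z = 0; the visible x-axis segment lies entirely on the surface.
3. Matching integer coefficients to the picture gives p.

x*y + 2*z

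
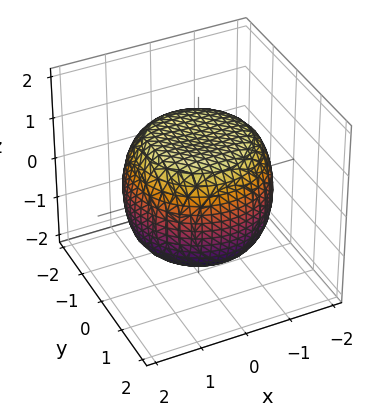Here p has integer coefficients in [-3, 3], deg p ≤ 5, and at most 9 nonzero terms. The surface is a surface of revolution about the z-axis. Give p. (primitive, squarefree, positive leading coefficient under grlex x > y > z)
(a) The degree is 4 — no degree-3 surface has this shape.
(b) Symmetry: the z-axis is an axis of rotation, so x and y enter only as x² + y².
(c) From the axis intercepts and sections: a circular section at z = 1 has radius between 1 and 2.
(d) Solving for integer coefficients yields p as stated.

x^4 + 2*x^2*y^2 + y^4 - x^2 - y^2 + 2*z^2 - 3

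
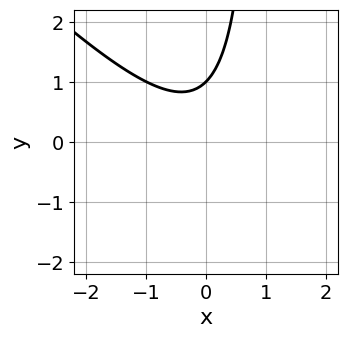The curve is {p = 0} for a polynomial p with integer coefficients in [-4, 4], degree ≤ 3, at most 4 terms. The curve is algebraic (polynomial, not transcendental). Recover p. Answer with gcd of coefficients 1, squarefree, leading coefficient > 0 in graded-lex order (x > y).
x^2 + x*y - y + 1

1. The degree is 2 — no degree-1 curve has this shape.
2. Reading off the gridlines: no x-intercept at any integer in the box; it crosses the y-axis at the gridline y = 1.
3. Fitting integer coefficients to these (and the overall shape) gives p.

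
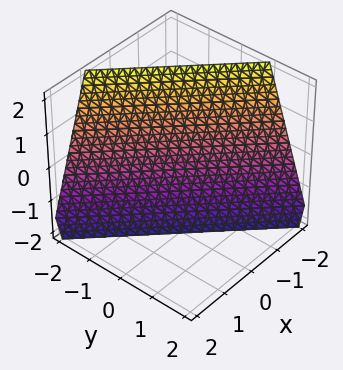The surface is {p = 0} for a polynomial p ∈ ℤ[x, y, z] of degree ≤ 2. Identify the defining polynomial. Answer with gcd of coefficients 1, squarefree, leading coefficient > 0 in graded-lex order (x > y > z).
3*x + 3*y + z + 2

(a) Degree: the surface is flat (a plane), so deg p = 1.
(b) Checking where it meets the axes: it meets the z-axis at z = -2 (among the integer gridlines).
(c) Together with the visible shape, these determine p as stated.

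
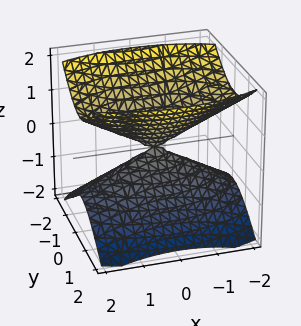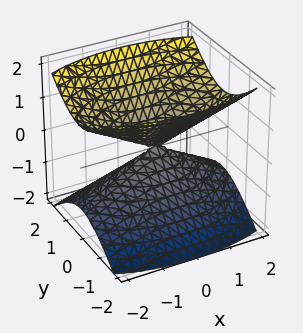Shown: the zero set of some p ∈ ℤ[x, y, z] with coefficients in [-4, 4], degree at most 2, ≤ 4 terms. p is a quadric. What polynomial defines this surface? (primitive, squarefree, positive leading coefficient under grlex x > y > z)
(a) The picture has 2 separate pieces. They look like related sheets of one shape, so recover p as a whole.
(b) Degree: a double cone through the origin; a quadric, so deg p = 2.
(c) Symmetries: the z ↦ −z reflection is a symmetry, so z appears only in even powers; mirror symmetry y ↦ −y ⇒ only even powers of y; the x ↦ −x reflection is a symmetry, so x appears only in even powers.
(d) From the axis intercepts and sections: it meets the z-axis at z = 0 (among the integer gridlines); it meets the x-axis at x = 0 (among the integer gridlines); it meets the y-axis at y = 0 (among the integer gridlines).
(e) Assembling these constraints gives the stated polynomial.

x^2 + 3*y^2 - 3*z^2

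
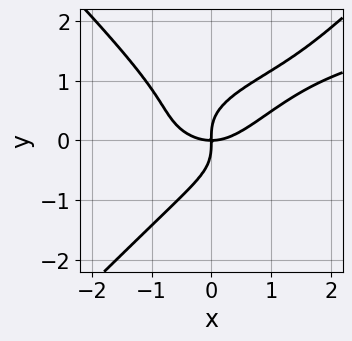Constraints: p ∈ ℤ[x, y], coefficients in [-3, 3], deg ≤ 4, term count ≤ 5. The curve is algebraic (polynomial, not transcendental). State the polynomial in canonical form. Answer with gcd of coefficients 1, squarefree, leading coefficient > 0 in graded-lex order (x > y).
3*x^2*y^2 - 3*y^4 - 2*x^3 + 3*x*y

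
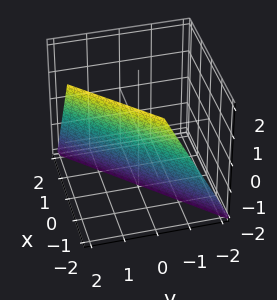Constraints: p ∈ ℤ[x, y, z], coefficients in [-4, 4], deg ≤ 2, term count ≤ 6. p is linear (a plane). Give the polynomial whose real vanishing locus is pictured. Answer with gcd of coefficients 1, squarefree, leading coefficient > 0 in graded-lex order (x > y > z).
2*x - 2*y + z + 2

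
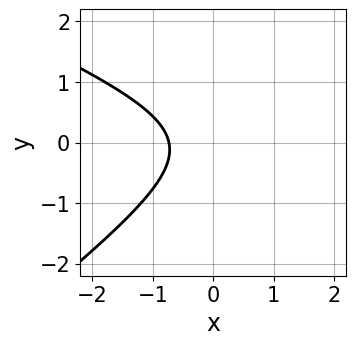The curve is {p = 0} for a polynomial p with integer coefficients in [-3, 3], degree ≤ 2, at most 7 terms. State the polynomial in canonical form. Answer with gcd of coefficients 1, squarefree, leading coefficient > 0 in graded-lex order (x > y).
x^2 + x*y - 3*y^2 - 2*x - 2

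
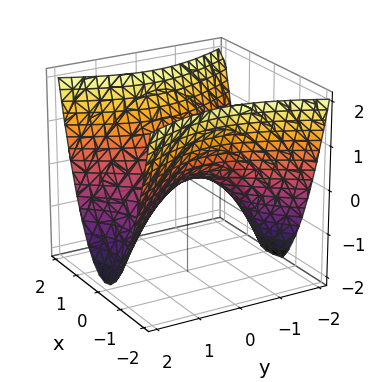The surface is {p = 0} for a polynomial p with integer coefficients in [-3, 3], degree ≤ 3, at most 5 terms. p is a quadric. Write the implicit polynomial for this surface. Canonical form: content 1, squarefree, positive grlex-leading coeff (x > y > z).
2*x^2 - y^2 - 2*z

Degree: a hyperbolic paraboloid; a quadric, so deg p = 2.
Symmetries: the y ↦ −y reflection is a symmetry, so y appears only in even powers; it's symmetric under x → −x, forcing even powers of x.
Reading off the gridlines: one y-axis crossing is at y = 0; one x-axis crossing is at x = 0; it crosses the z-axis at the gridline z = 0.
These observations pin down the coefficients.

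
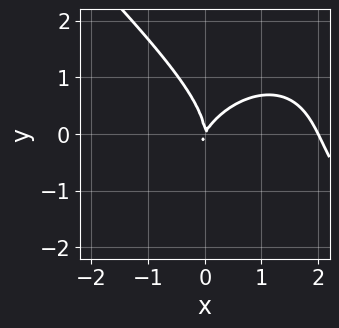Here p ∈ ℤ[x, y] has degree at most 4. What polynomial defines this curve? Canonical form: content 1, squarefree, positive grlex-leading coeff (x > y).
First, the degree is 3 — the shape is more complex than any degree-2 curve.
Next, from the visible intercepts: it crosses the y-axis at the gridline y = 0; among the integer gridlines, it crosses the x-axis at x ∈ {0, 2}.
Finally, putting this together gives p.

x^3 + y^3 - 2*x^2 + x*y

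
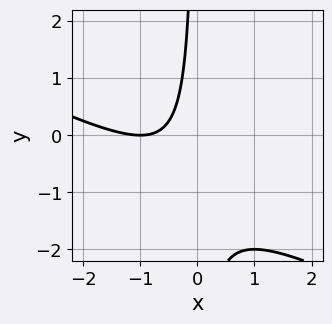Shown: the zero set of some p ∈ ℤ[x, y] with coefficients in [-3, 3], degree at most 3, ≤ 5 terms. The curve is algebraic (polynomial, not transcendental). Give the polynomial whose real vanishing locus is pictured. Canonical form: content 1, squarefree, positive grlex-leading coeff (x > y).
First, the degree is 2 — no degree-1 curve has this shape.
Then, observable constraints: it misses every integer gridline on the y-axis; it crosses the x-axis at the gridline x = -1.
Finally, assembling these constraints gives the stated polynomial.

x^2 + 2*x*y + 2*x + 1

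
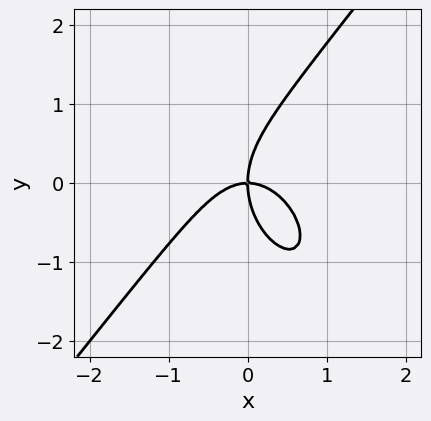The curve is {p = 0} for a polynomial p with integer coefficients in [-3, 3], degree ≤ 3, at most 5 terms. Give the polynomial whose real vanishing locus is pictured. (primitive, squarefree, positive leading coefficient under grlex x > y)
2*x^3 - y^3 + 2*x*y

(a) Degree: no degree-2 curve has this shape, so deg p = 3.
(b) From the visible intercepts: it meets the x-axis at x = 0 (among the integer gridlines); one y-axis crossing is at y = 0.
(c) Together with the visible shape, these determine p as stated.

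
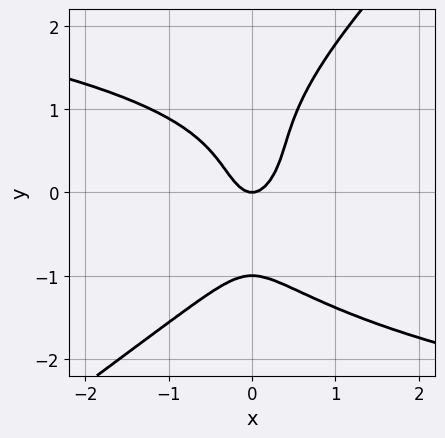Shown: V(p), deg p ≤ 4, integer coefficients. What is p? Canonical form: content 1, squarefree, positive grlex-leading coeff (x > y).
x*y^3 - y^4 + x*y^2 + 3*x^2 - y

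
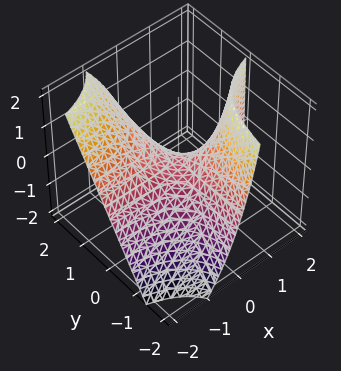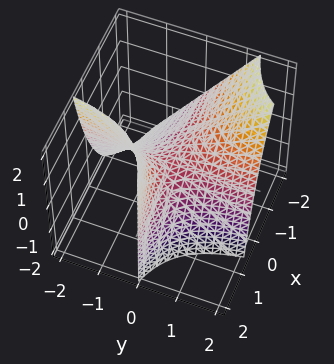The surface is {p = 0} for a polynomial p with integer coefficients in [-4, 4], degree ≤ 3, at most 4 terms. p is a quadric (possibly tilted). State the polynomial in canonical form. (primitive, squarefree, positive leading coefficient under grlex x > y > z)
First, the degree is 2 — a generic line meets the surface in up to 2 points.
Next, checking where it meets the axes: every point of the y-axis in the box is on the surface; it crosses the z-axis at the gridline z = 0; the visible x-axis segment lies entirely on the surface.
Finally, the integer polynomial consistent with all of this is the stated p.

3*x*y - x*z + 2*z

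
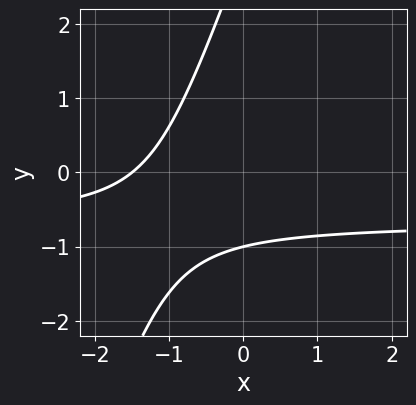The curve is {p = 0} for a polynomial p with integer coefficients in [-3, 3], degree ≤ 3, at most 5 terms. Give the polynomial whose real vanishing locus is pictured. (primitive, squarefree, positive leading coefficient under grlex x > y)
3*x*y - y^2 + 2*x + 2*y + 3

(a) deg p = 2.
(b) Observable constraints: one y-axis crossing is at y = -1.
(c) Together with the visible shape, these determine p as stated.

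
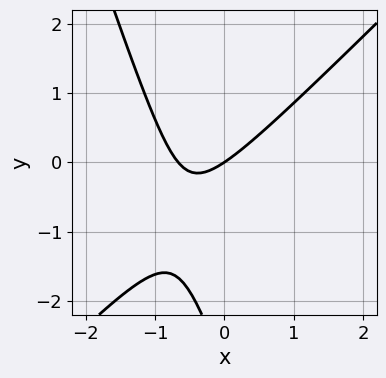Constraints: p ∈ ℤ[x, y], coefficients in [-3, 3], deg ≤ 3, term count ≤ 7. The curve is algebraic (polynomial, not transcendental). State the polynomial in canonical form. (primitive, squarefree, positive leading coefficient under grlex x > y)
1. Degree: no degree-1 curve has this shape, so deg p = 2.
2. Against the integer gridlines: one x-axis crossing is at x = 0; it meets the y-axis at y = 0 (among the integer gridlines).
3. Putting this together gives p.

3*x^2 - 2*x*y - y^2 + 2*x - 3*y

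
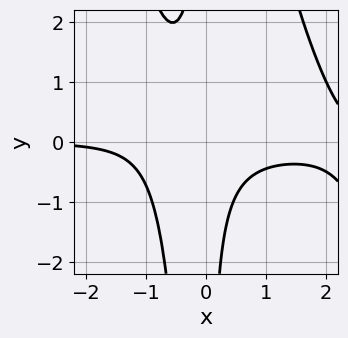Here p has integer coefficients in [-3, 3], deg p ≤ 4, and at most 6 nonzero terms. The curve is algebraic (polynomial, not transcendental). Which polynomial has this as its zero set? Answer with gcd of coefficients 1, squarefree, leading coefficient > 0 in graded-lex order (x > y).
2*x^3*y + x^2*y^2 - 3*x^2*y - 3*x*y - 2

1. The degree is 4 — a generic line meets the curve in up to 4 points.
2. Observable constraints: no x-intercept at any integer in the box; it misses every integer gridline on the y-axis.
3. These observations pin down the coefficients.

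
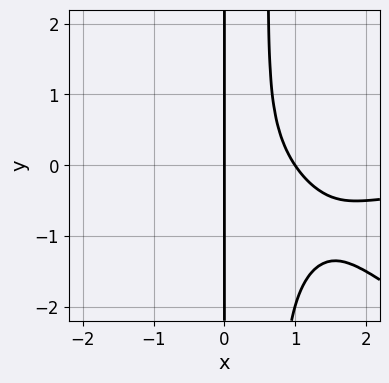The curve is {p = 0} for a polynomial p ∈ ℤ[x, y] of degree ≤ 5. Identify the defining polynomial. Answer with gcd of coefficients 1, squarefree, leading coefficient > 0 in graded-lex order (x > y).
2*x^3*y + 3*x^2*y^2 - 2*x*y^2 + 3*x^2 - 3*x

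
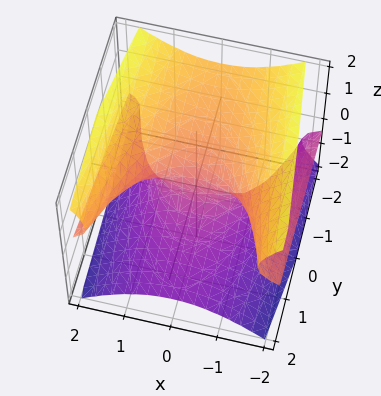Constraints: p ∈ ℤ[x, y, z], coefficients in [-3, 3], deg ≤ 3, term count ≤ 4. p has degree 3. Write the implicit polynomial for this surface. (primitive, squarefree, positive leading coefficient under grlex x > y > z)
1. Degree: no degree-2 surface has this shape, so deg p = 3.
2. From the visible intercepts: it crosses the y-axis at the gridline y = 0; one z-axis crossing is at z = 0; every point of the x-axis in the box is on the surface.
3. These observations pin down the coefficients.

x^2*z - z^3 - y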